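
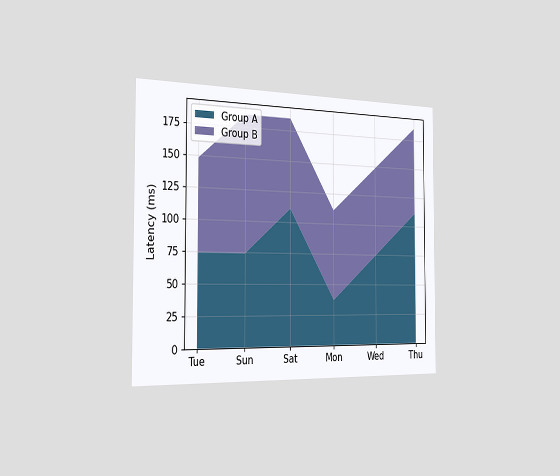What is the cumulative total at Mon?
111ms

The chart is viewed slightly from the left. The stacked total at Mon reaches 111ms.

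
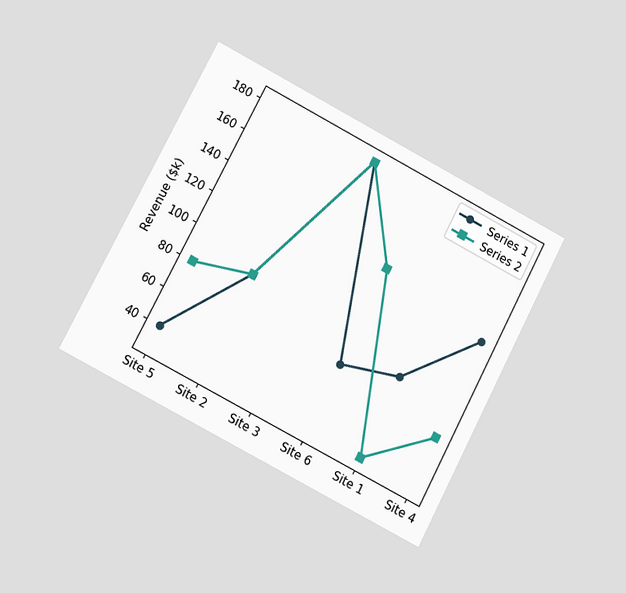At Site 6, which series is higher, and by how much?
Series 2, by $60k

The chart is tilted about 28° clockwise and viewed at a slight angle. At Site 6, Series 2 sits above the other line by $60k.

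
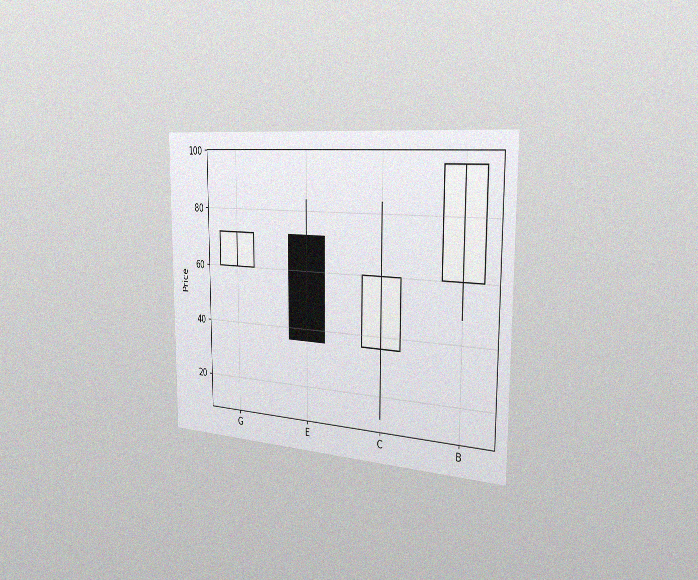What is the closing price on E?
36

The chart is viewed slightly from the right, with some photo noise. The E candle closes at 36.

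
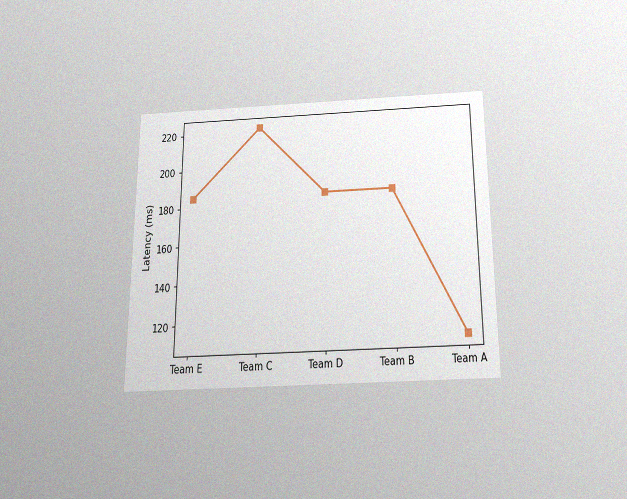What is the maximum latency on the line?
222ms

The chart is viewed slightly from below, with some photo noise. The highest point is at Team C, and reading across to the y-axis gives 222ms.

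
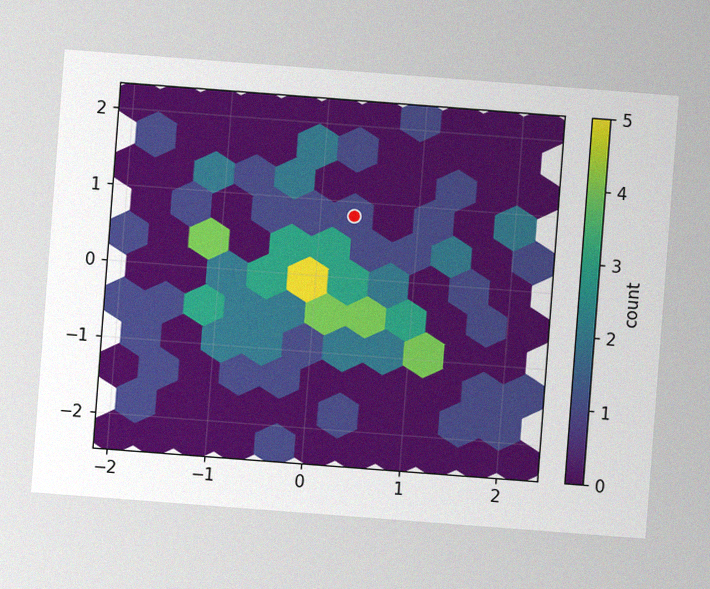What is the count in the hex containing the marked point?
1

The chart is tilted about 4° clockwise, with some photo noise. The marked hex reads 1 on the colorbar.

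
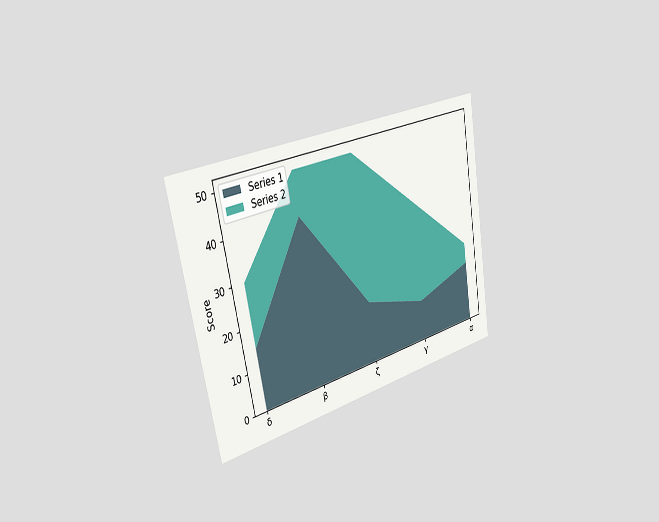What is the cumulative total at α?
The chart is tilted about 10° counter-clockwise and viewed slightly from the left. The stacked total at α reaches 20.

20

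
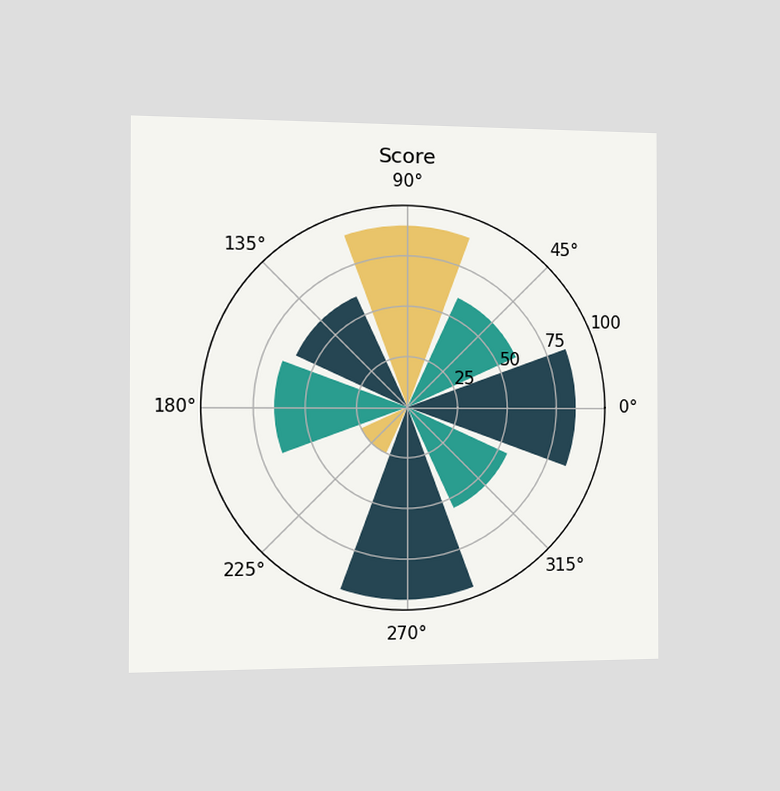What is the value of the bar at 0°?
The chart is viewed slightly from the left. The bar at 0° reaches 85 on the radial axis.

85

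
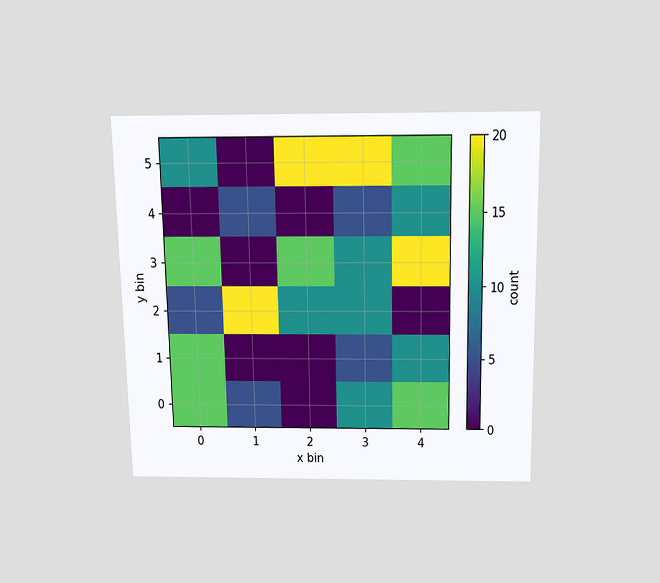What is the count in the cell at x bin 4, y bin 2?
The chart is viewed slightly from above. Matching the cell (4, 2) against the colorbar gives 0.

0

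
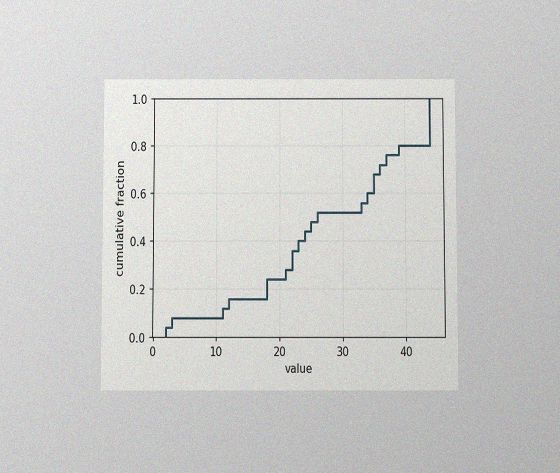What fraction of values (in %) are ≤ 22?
36%

The chart is viewed slightly from below, with some photo noise. At x=22 the ECDF step is at 36%.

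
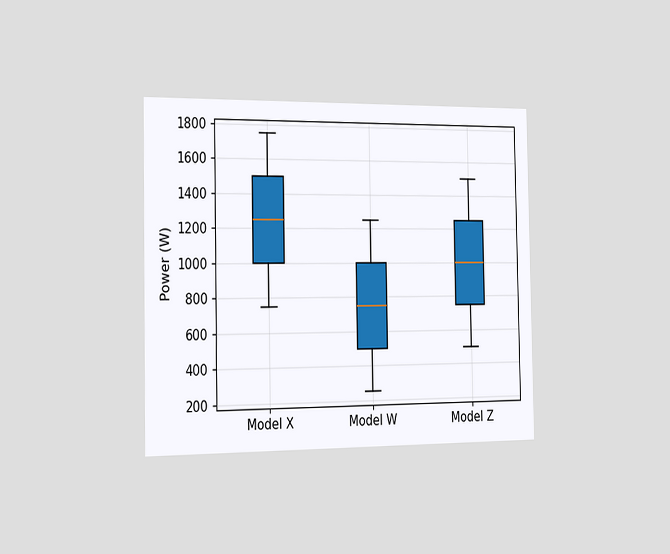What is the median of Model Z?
1000W

The chart is viewed slightly from the left. The median line in the Model Z box sits at 1000W.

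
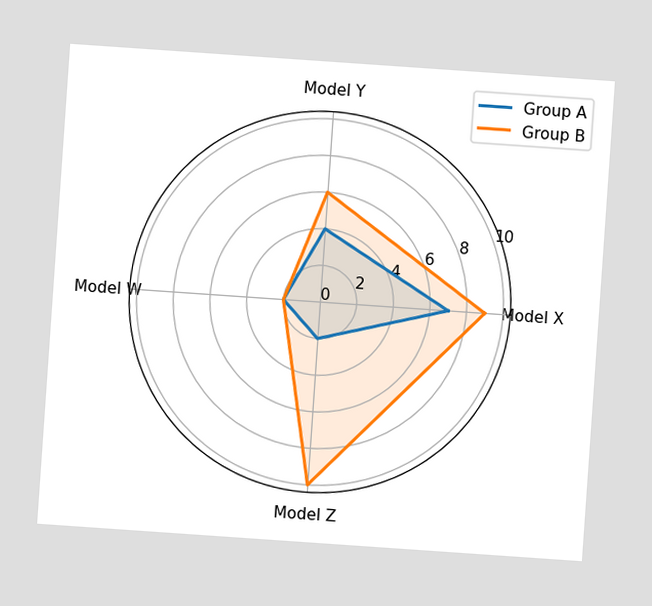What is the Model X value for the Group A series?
7

The chart is tilted about 4° clockwise. On the Model X axis, Group A reaches 7.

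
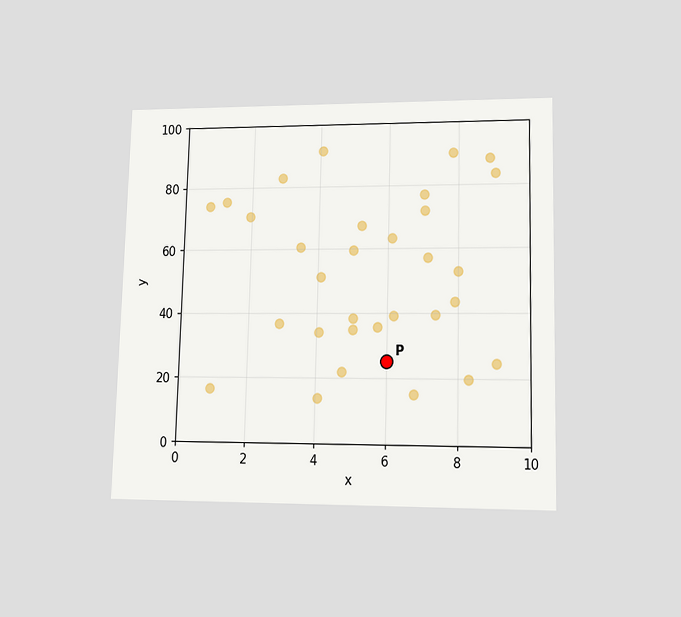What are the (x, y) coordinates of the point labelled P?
(6, 25)

The chart is viewed at a slight angle. Following the gridlines from P to each axis, P sits at (6, 25).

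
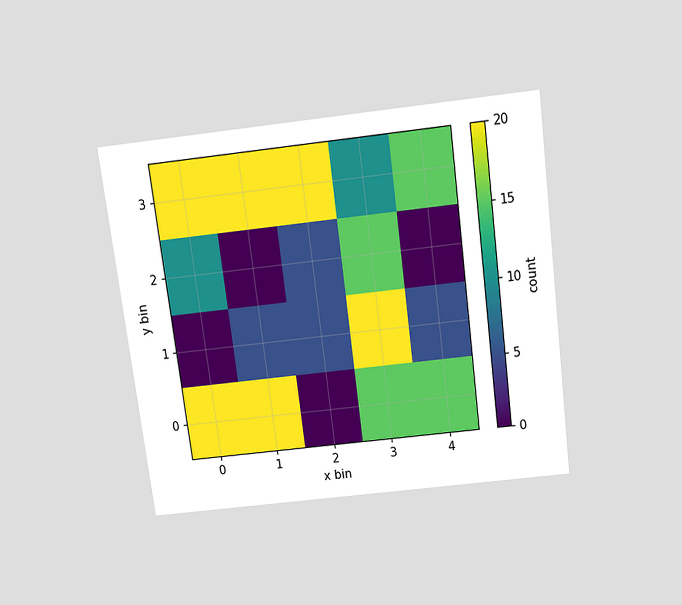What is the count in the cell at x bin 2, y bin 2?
The chart is tilted about 7° counter-clockwise and viewed slightly from above. Matching the cell (2, 2) against the colorbar gives 5.

5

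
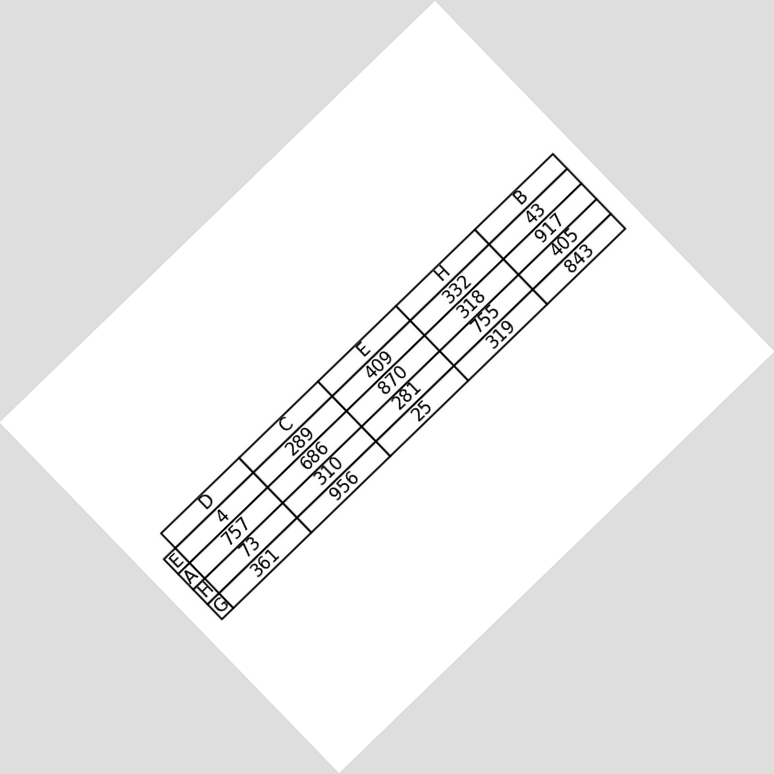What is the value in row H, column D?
The chart is tilted about 44° counter-clockwise. The (H, D) cell reads 73.

73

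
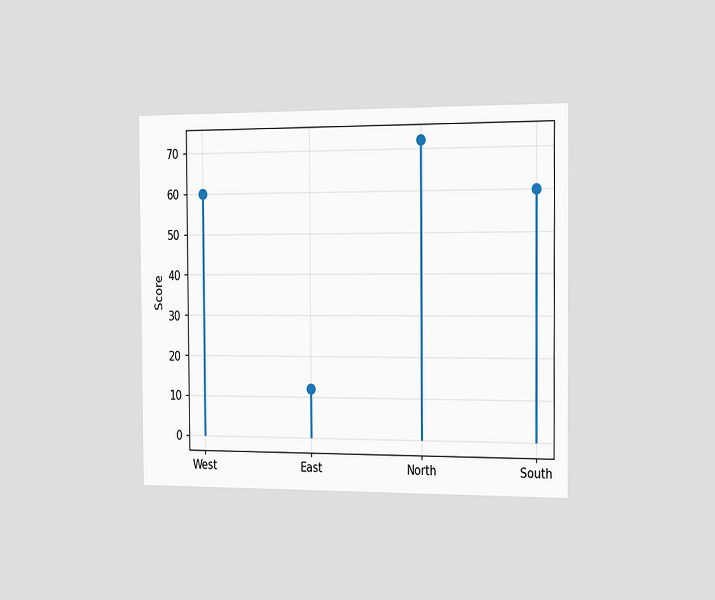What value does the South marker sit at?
60

The chart is viewed slightly from the right. The South marker sits at 60.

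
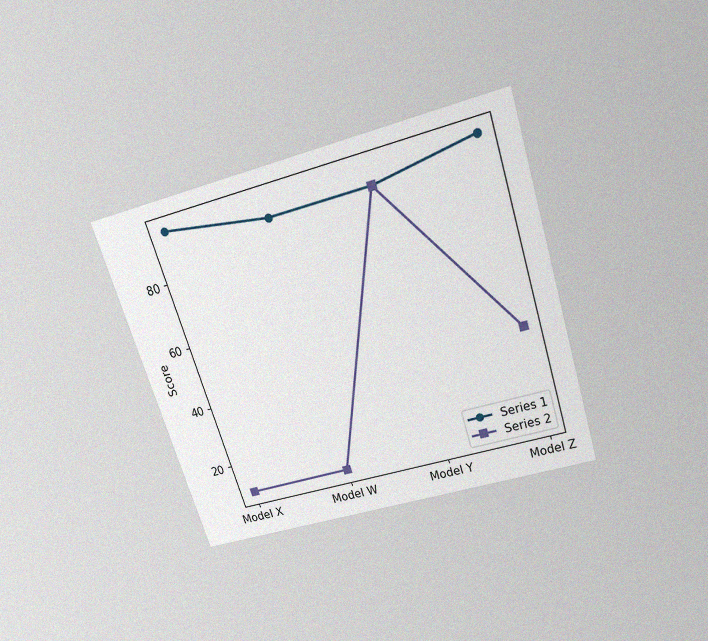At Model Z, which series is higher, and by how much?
Series 1, by 55

The chart is tilted about 18° counter-clockwise and viewed slightly from above, with some photo noise. At Model Z, Series 1 sits above the other line by 55.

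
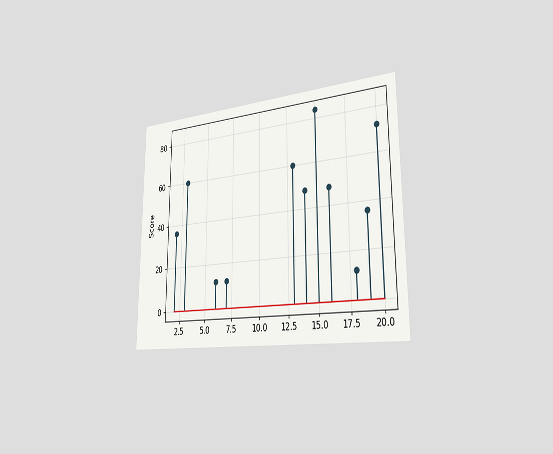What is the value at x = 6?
The chart is viewed slightly from the right. The stem at x=6 reaches 12.

12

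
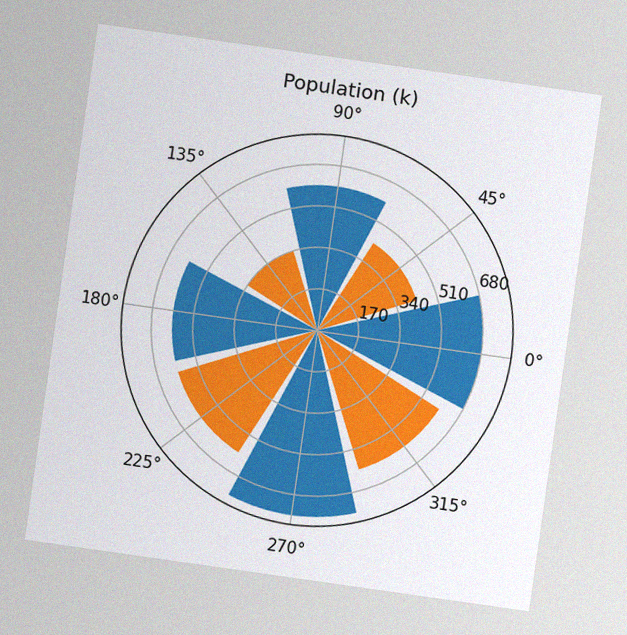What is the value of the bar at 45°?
The chart is tilted about 8° clockwise, with some photo noise. The bar at 45° reaches 425k on the radial axis.

425k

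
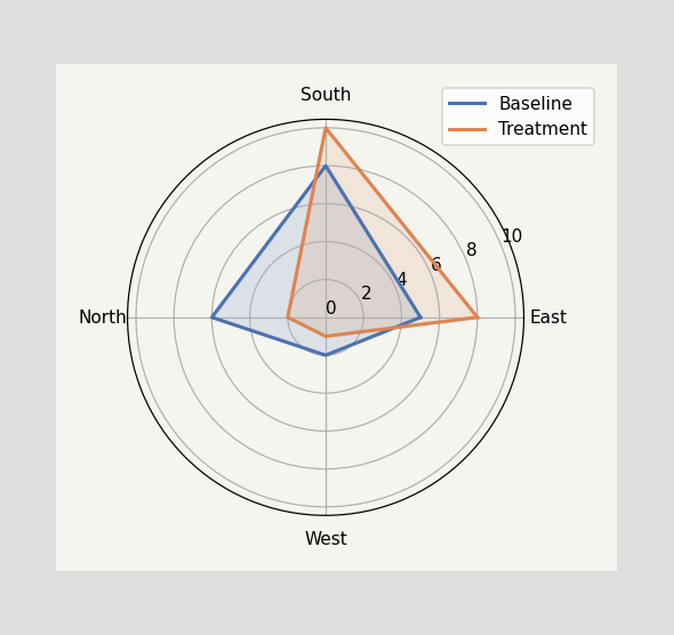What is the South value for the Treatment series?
10

On the South axis, Treatment reaches 10.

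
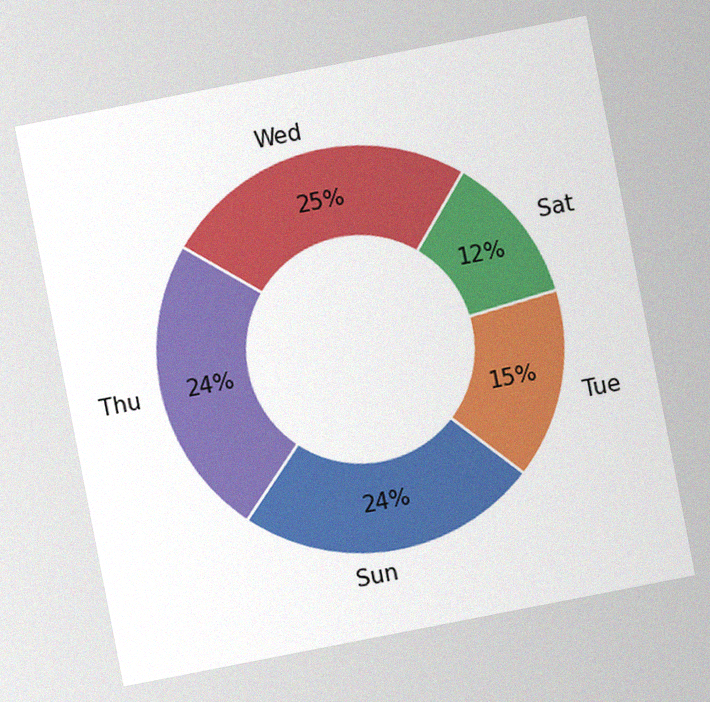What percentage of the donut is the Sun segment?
24%

The chart is tilted about 11° counter-clockwise, with some photo noise. The Sun segment takes up 24% of the ring.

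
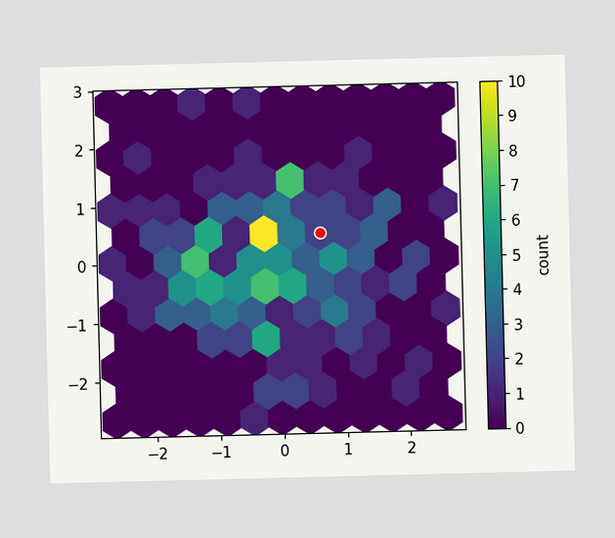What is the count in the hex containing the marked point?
2

The marked hex reads 2 on the colorbar.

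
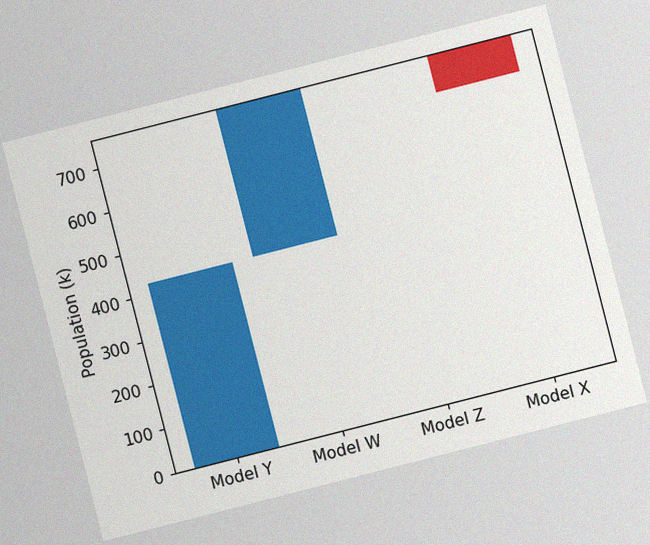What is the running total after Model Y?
425k

The chart is tilted about 14° counter-clockwise, with some photo noise. After Model Y the running total reaches 425k.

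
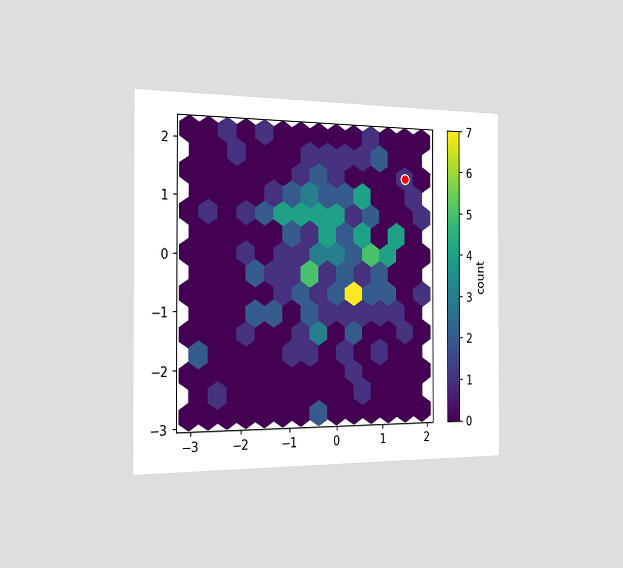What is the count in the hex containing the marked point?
The chart is viewed slightly from the left. The marked hex reads 1 on the colorbar.

1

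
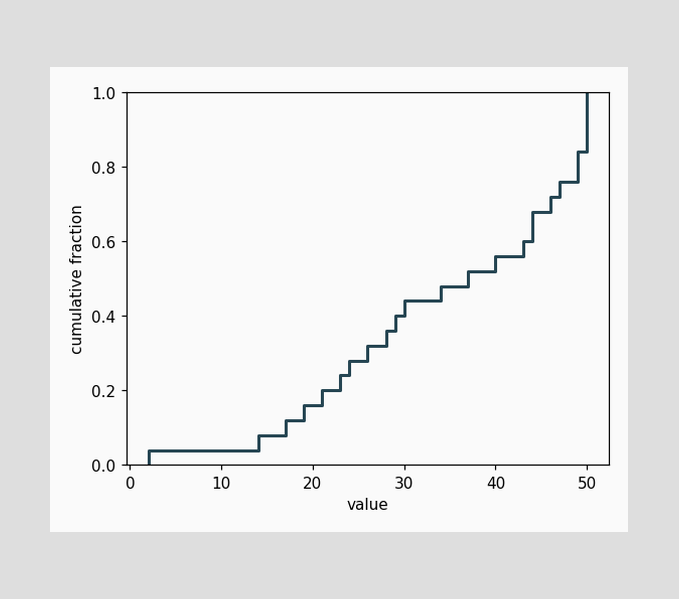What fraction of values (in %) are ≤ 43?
At x=43 the ECDF step is at 60%.

60%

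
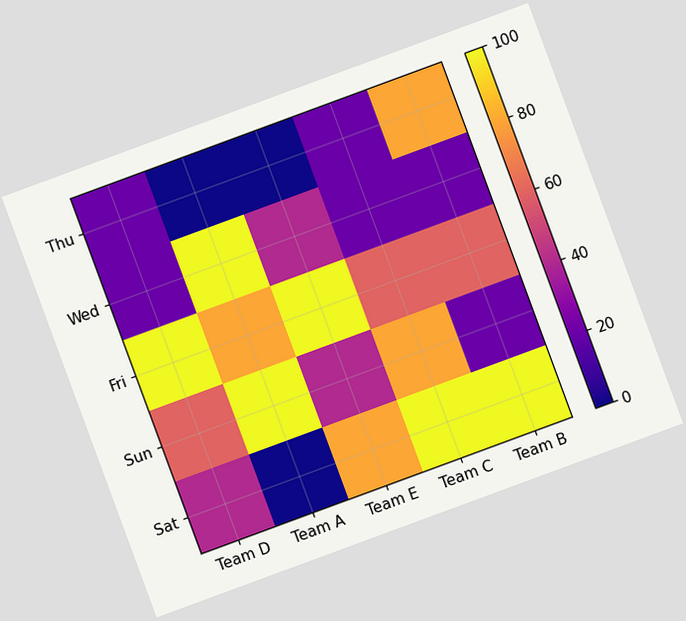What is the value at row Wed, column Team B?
The chart is tilted about 20° counter-clockwise. Matching cell (Wed, Team B) against the colorbar gives 20.

20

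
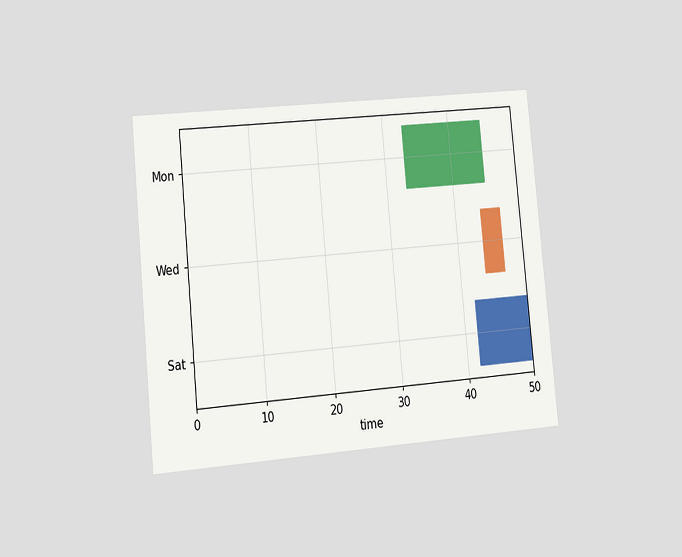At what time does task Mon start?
33

The chart is tilted about 5° counter-clockwise and viewed slightly from the left. The Mon bar begins at t=33.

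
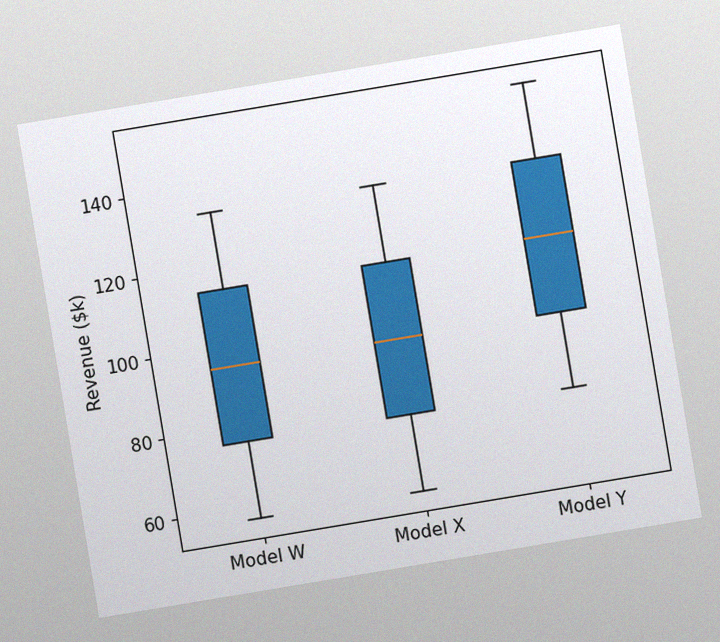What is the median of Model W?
$95k

The chart is tilted about 9° counter-clockwise, with some photo noise. The median line in the Model W box sits at $95k.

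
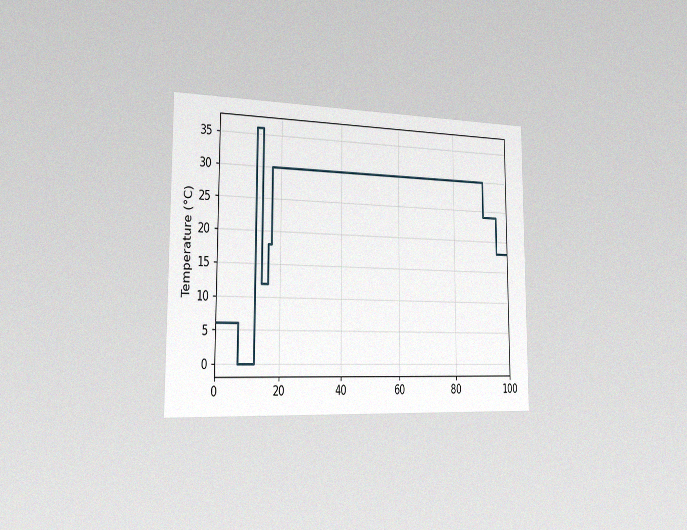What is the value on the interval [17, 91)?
The chart is viewed slightly from the left, with some photo noise. On [17, 91) the step sits at 30°C.

30°C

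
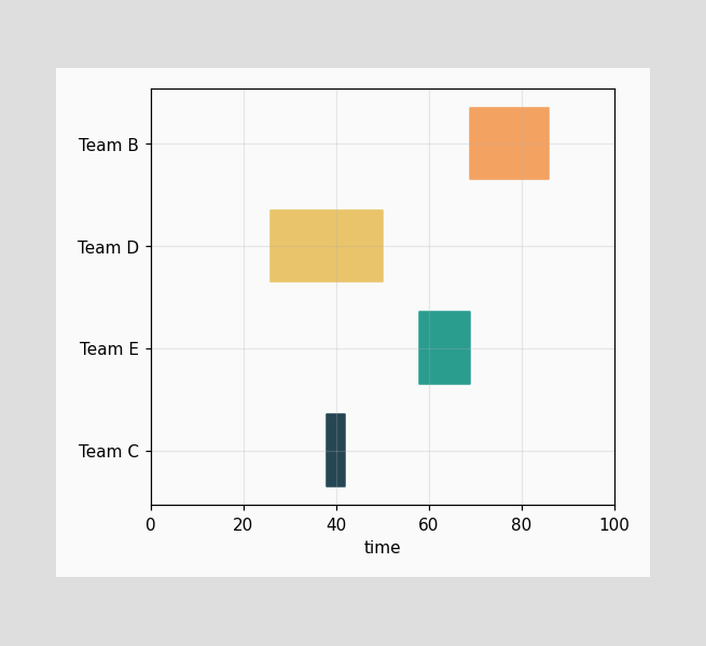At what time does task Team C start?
The Team C bar begins at t=38.

38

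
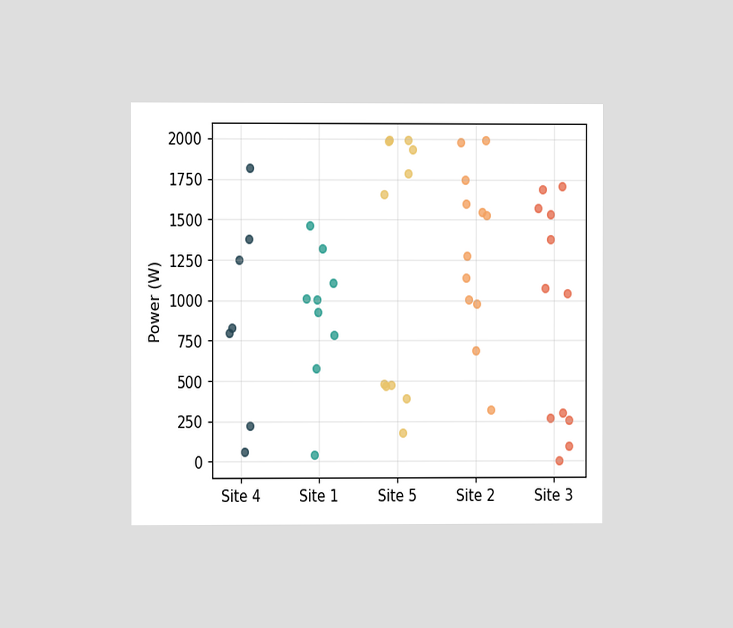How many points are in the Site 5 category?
The chart is viewed at a slight angle. Counting the markers in the Site 5 column gives 11.

11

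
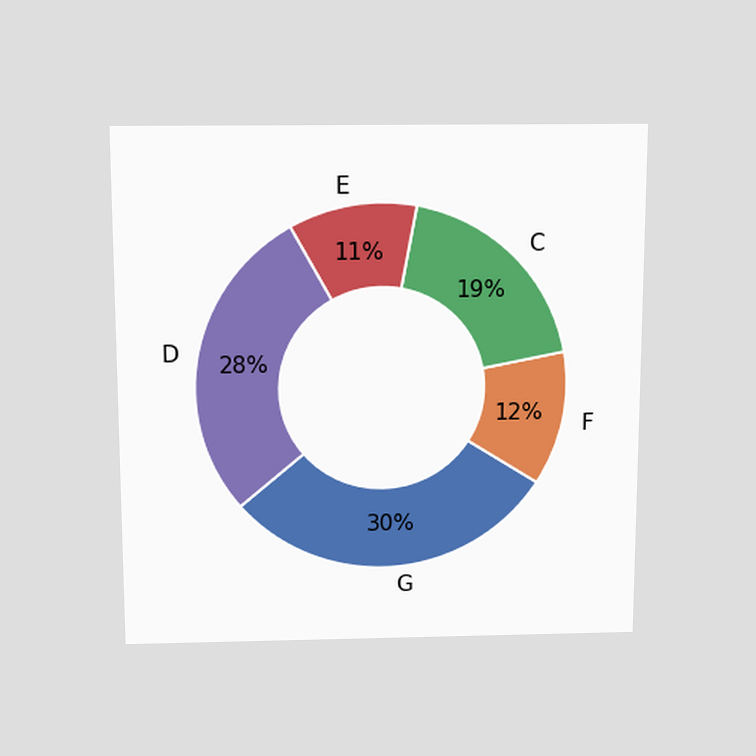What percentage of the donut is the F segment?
The chart is viewed slightly from above. The F segment takes up 12% of the ring.

12%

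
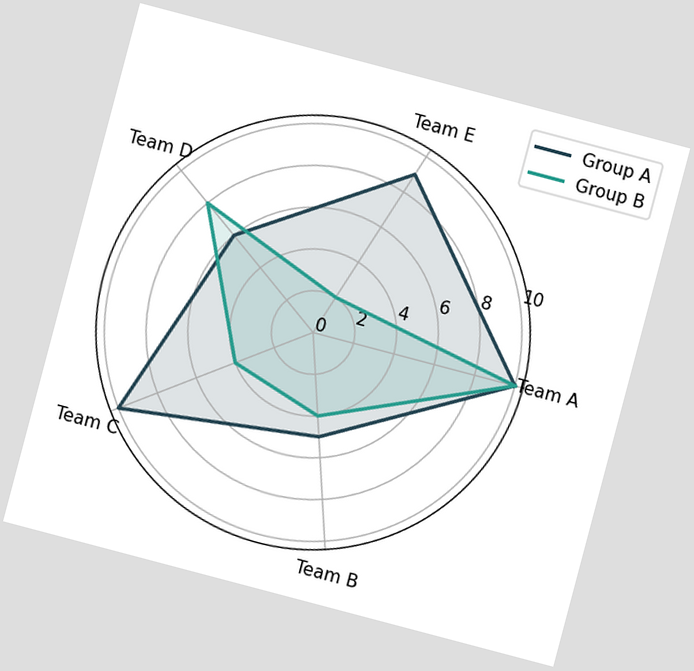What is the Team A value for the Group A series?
10

The chart is tilted about 15° clockwise. On the Team A axis, Group A reaches 10.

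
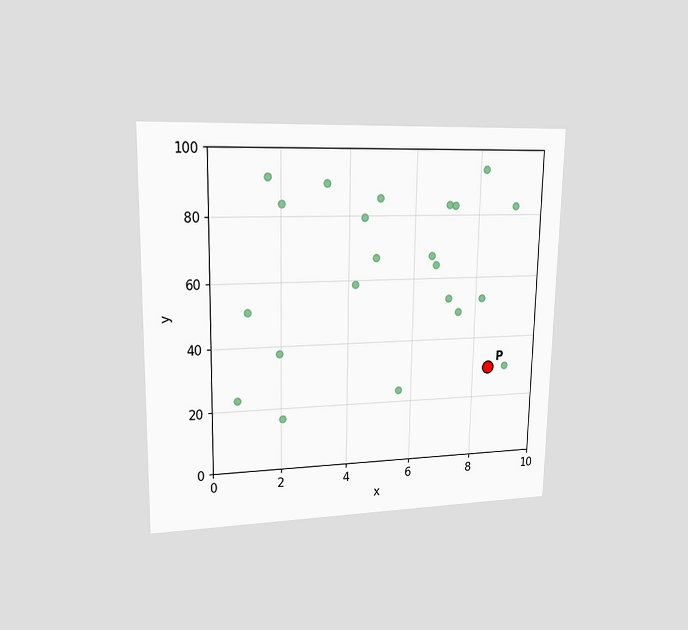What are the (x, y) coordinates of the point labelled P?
(8.5, 30)

The chart is viewed at a slight angle. Following the gridlines from P to each axis, P sits at (8.5, 30).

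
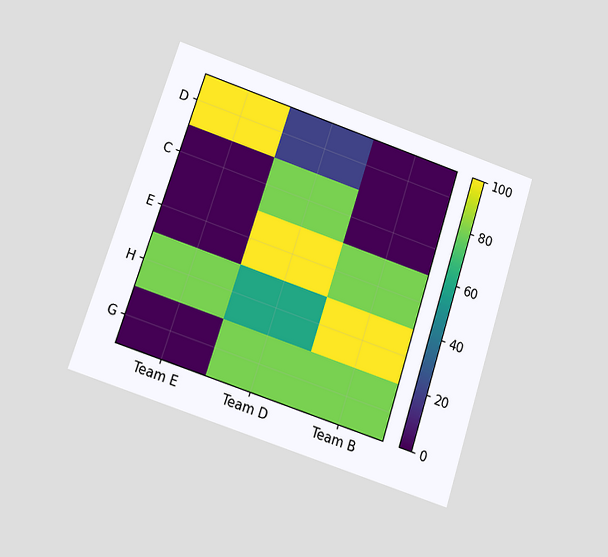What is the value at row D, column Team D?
20

The chart is tilted about 18° clockwise and viewed slightly from below. Matching cell (D, Team D) against the colorbar gives 20.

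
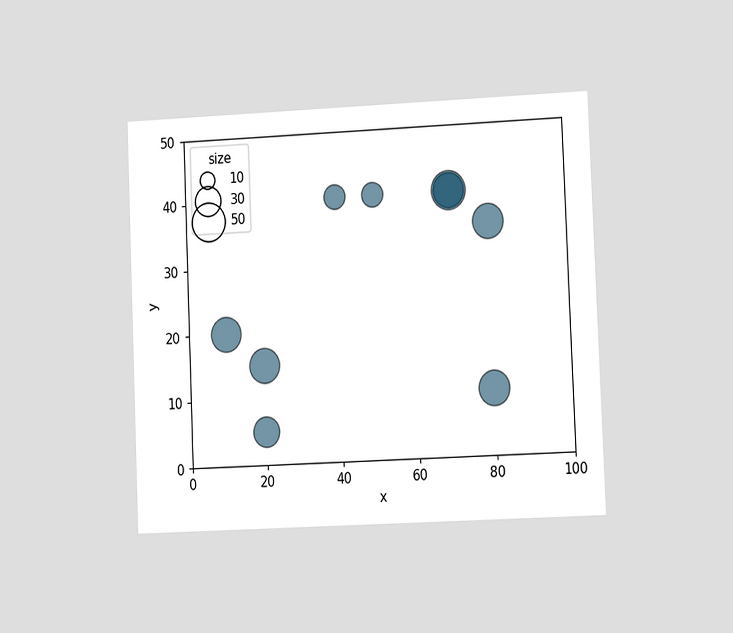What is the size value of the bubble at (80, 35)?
40

The chart is tilted about 2° counter-clockwise and viewed slightly from the right. Matching the bubble at (80, 35) against the size legend gives 40.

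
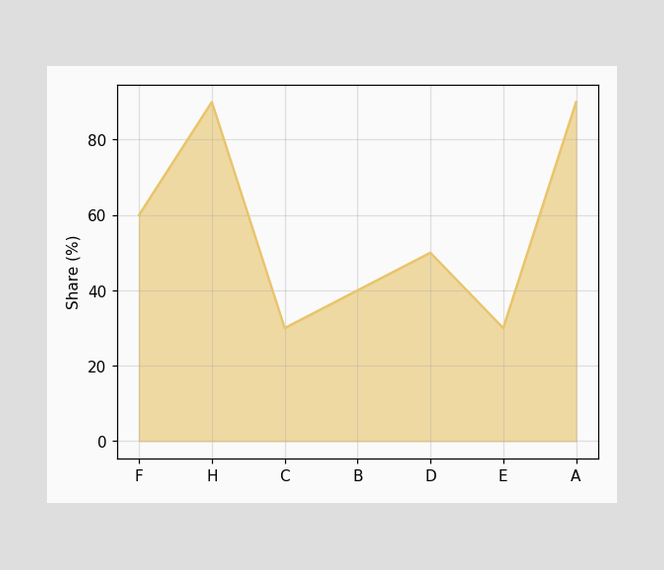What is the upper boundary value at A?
90%

At A the upper boundary is at 90%.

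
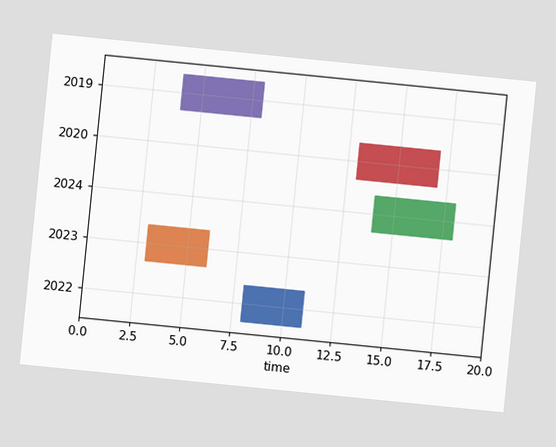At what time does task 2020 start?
13

The chart is tilted about 6° clockwise. The 2020 bar begins at t=13.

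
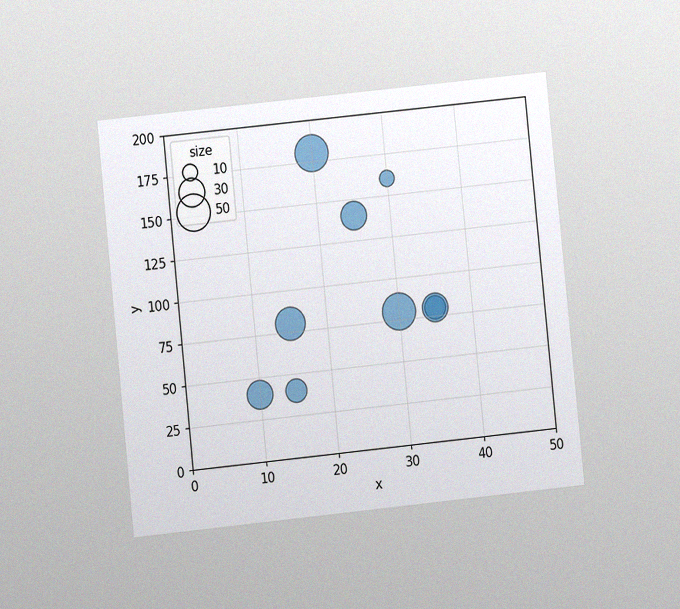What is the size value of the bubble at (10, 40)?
30

The chart is tilted about 6° counter-clockwise and viewed at a slight angle, with some photo noise. Matching the bubble at (10, 40) against the size legend gives 30.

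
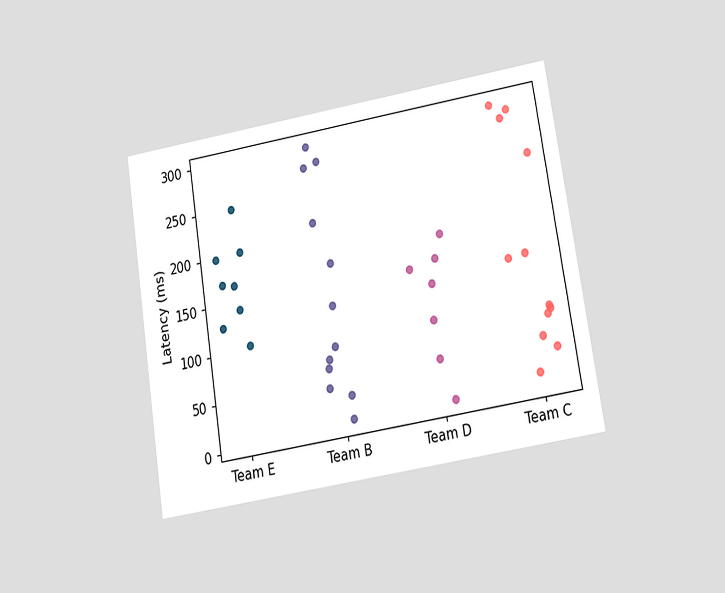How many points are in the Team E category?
8

The chart is tilted about 9° counter-clockwise and viewed at a slight angle. Counting the markers in the Team E column gives 8.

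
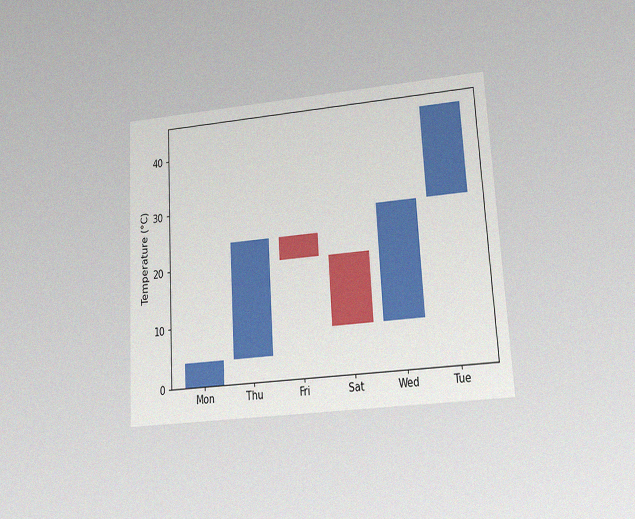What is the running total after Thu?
The chart is tilted about 3° counter-clockwise and viewed at a slight angle, with some photo noise. After Thu the running total reaches 24°C.

24°C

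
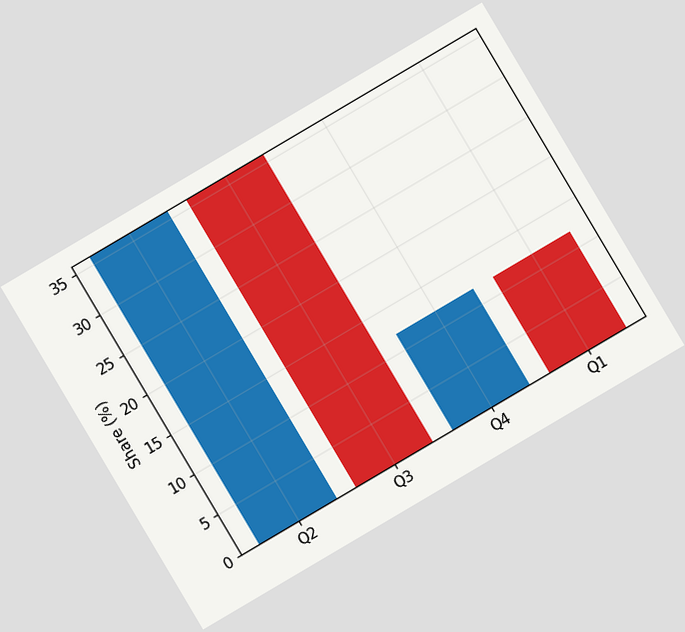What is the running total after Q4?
12%

The chart is tilted about 31° counter-clockwise. After Q4 the running total reaches 12%.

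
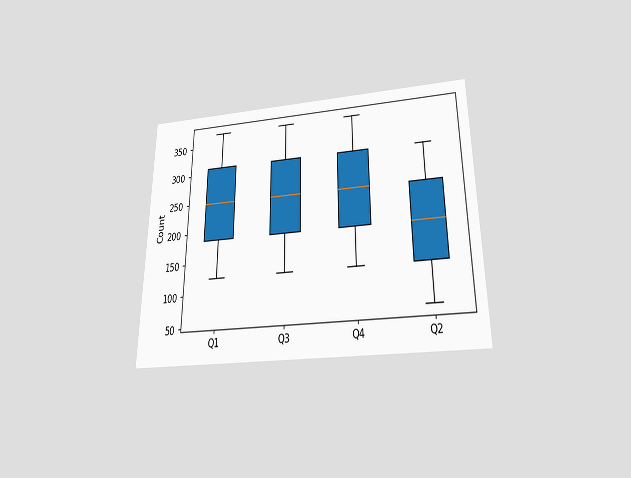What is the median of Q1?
The chart is viewed slightly from below. The median line in the Q1 box sits at 248.

248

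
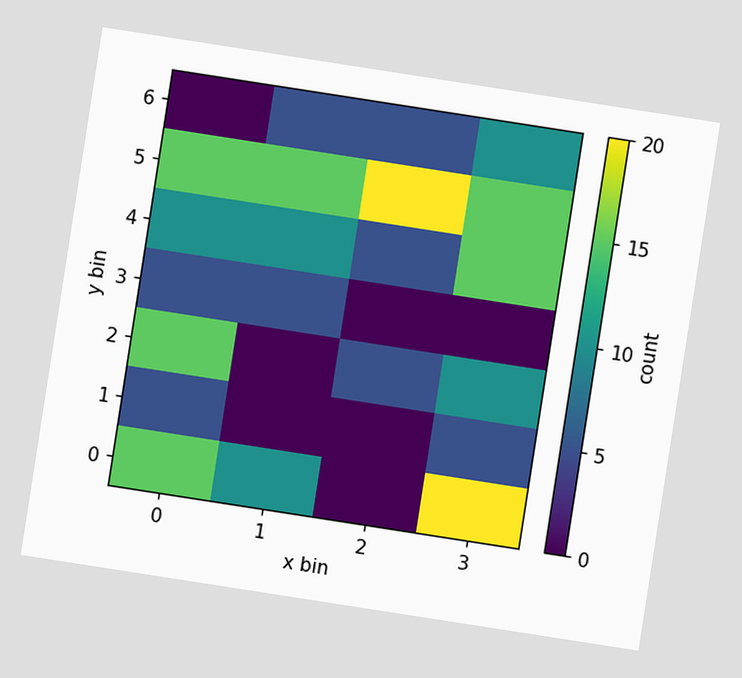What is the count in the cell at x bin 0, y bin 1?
5

The chart is tilted about 9° clockwise. Matching the cell (0, 1) against the colorbar gives 5.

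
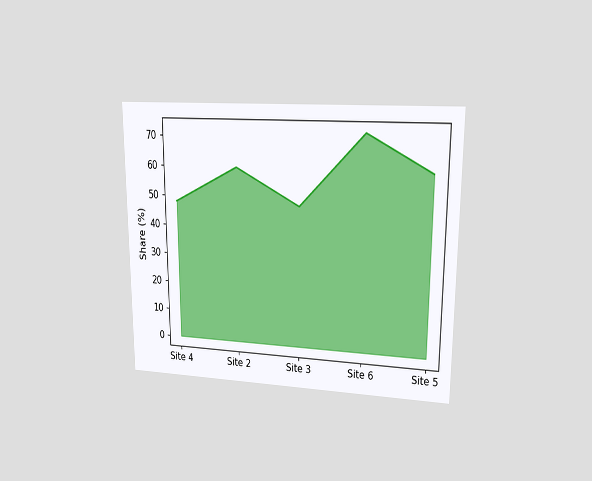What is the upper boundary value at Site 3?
48%

The chart is viewed at a slight angle. At Site 3 the upper boundary is at 48%.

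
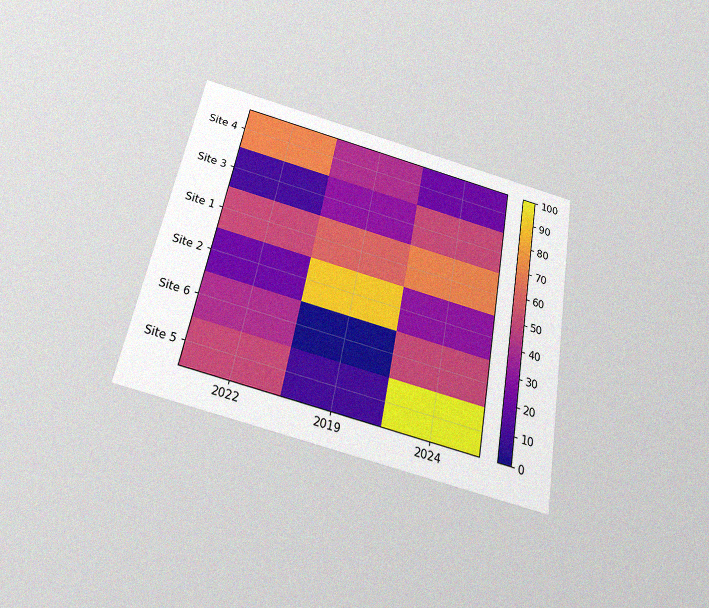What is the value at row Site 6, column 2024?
50

The chart is tilted about 11° clockwise and viewed slightly from below, with some photo noise. Matching cell (Site 6, 2024) against the colorbar gives 50.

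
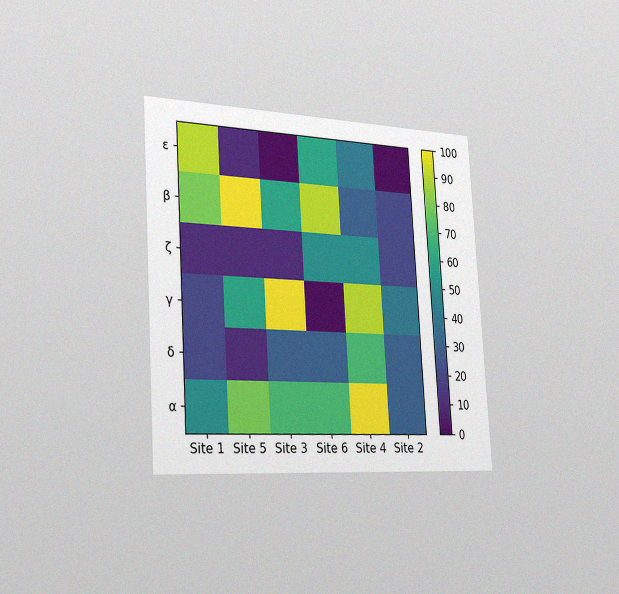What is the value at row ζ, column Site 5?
The chart is tilted about 3° counter-clockwise and viewed slightly from the left, with some photo noise. Matching cell (ζ, Site 5) against the colorbar gives 10.

10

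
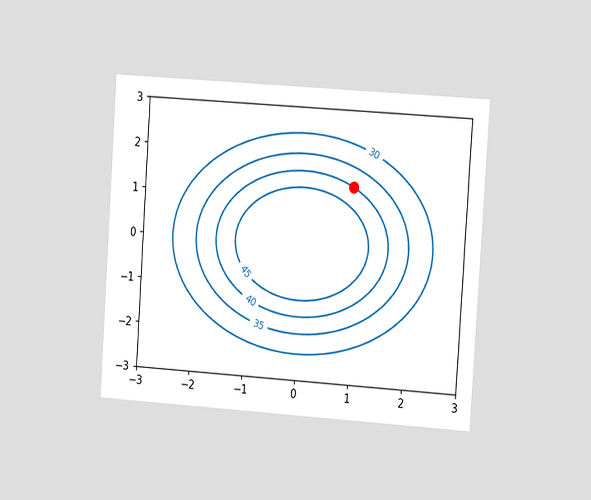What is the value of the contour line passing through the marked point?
The chart is tilted about 4° clockwise and viewed at a slight angle. The marked point sits on the contour labelled 40.

40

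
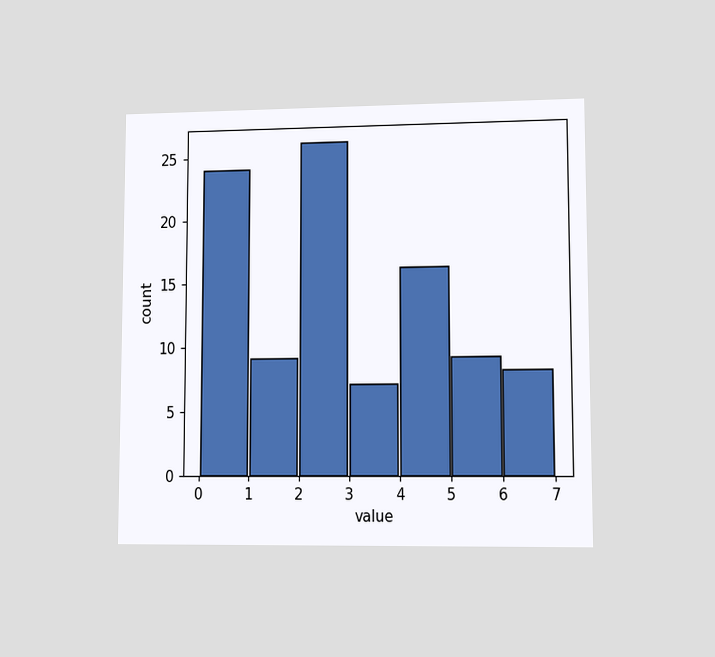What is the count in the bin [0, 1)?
The chart is viewed at a slight angle. The [0, 1) bin has height 24.

24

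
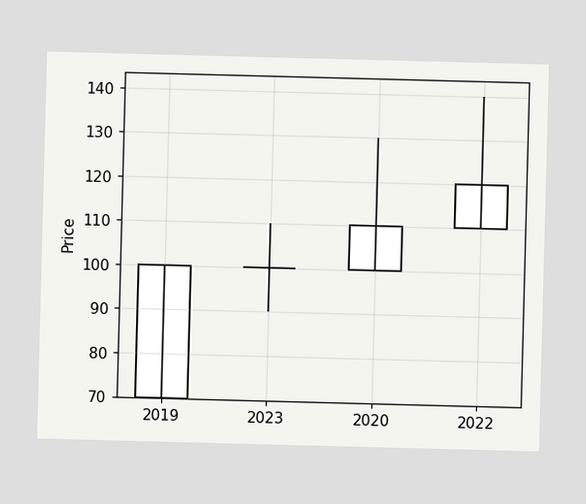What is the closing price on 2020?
The 2020 candle closes at 110.

110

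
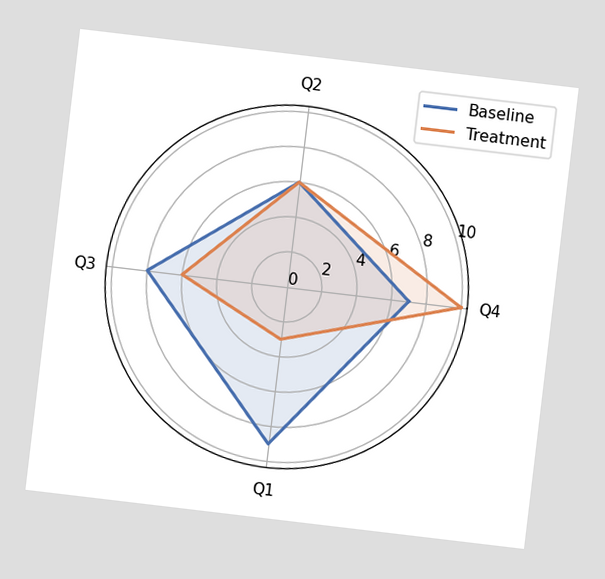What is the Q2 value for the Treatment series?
The chart is tilted about 7° clockwise. On the Q2 axis, Treatment reaches 6.

6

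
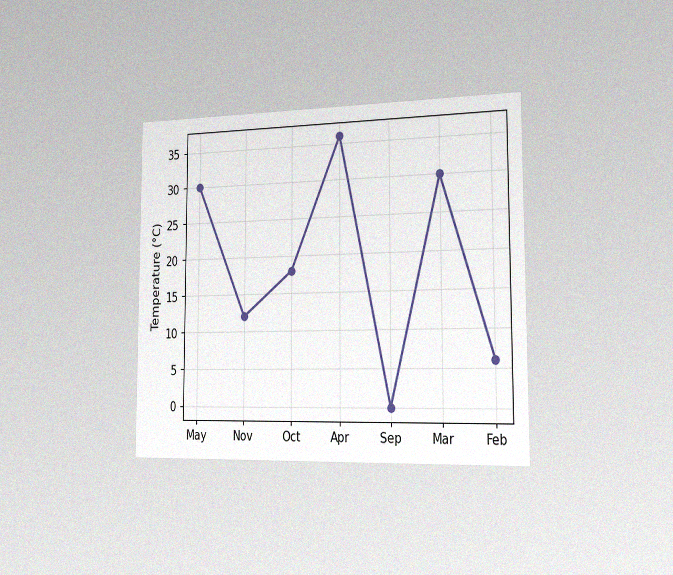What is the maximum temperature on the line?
The chart is viewed slightly from the right, with some photo noise. The highest point is at Apr, and reading across to the y-axis gives 36°C.

36°C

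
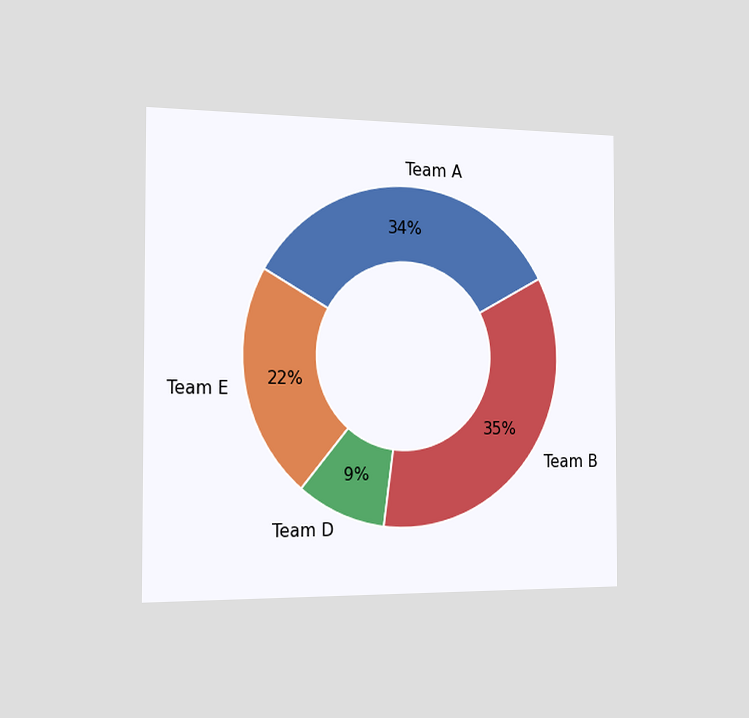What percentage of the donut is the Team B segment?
The chart is viewed slightly from the left. The Team B segment takes up 35% of the ring.

35%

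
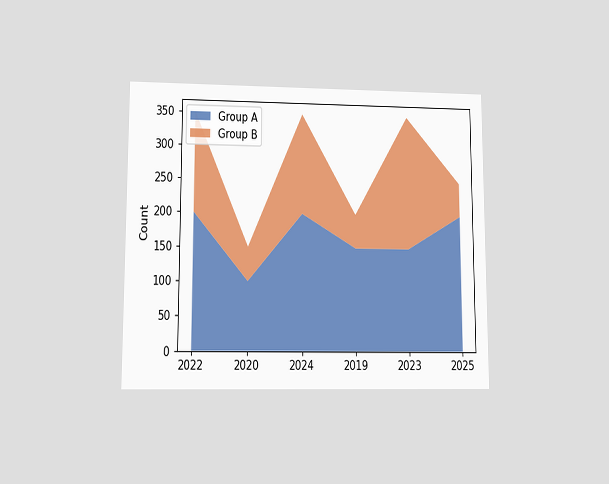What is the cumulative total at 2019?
200

The chart is viewed at a slight angle. The stacked total at 2019 reaches 200.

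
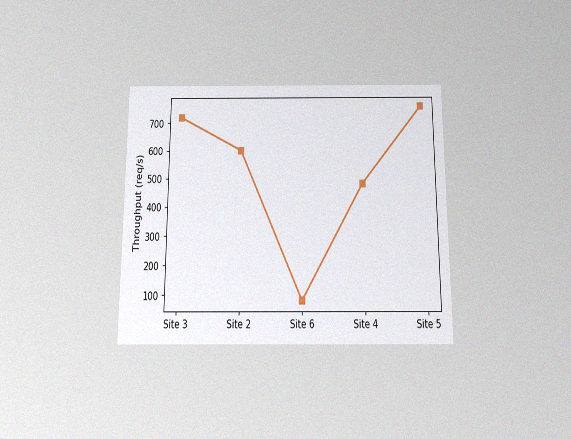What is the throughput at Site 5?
760req/s

The chart is viewed slightly from below, with some photo noise. At Site 5, the line is at 760req/s.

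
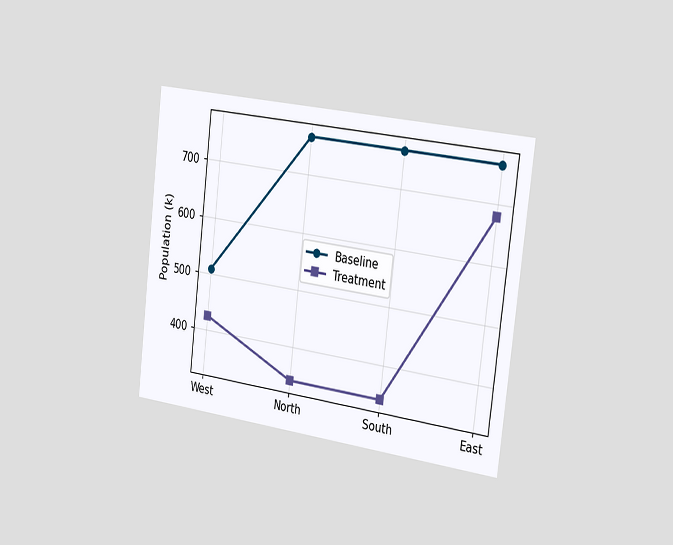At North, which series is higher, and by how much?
The chart is tilted about 7° clockwise and viewed slightly from the right. At North, Baseline sits above the other line by 425k.

Baseline, by 425k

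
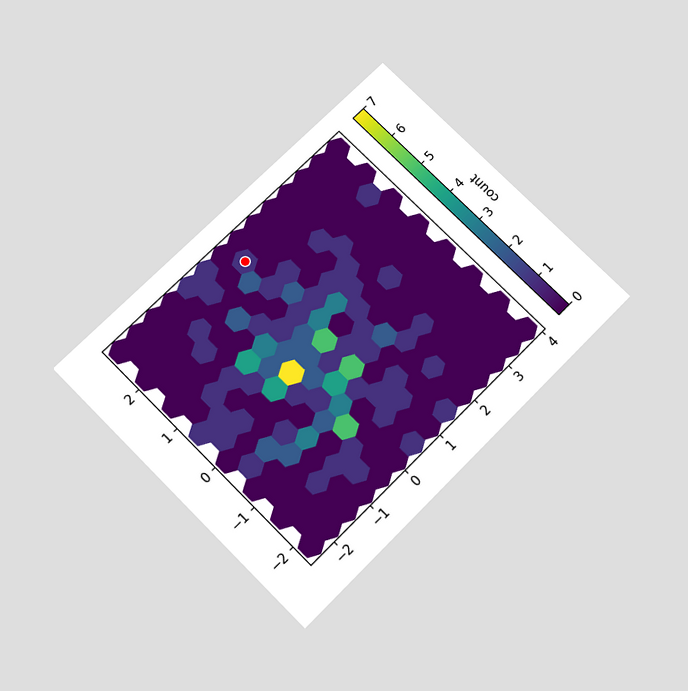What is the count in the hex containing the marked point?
1

The chart is tilted about 45° counter-clockwise and viewed slightly from below. The marked hex reads 1 on the colorbar.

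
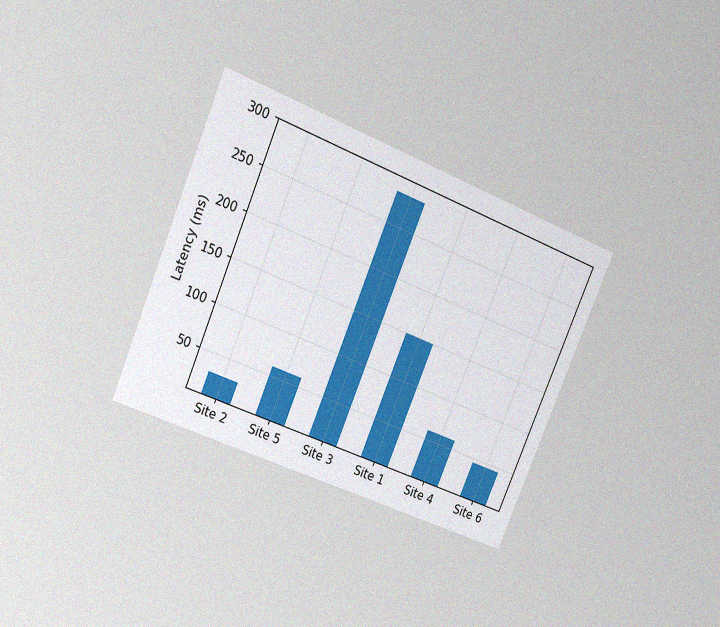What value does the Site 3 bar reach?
The chart is tilted about 23° clockwise and viewed at a slight angle, with some photo noise. Reading along the chart's y-axis, the Site 3 bar reaches 285ms.

285ms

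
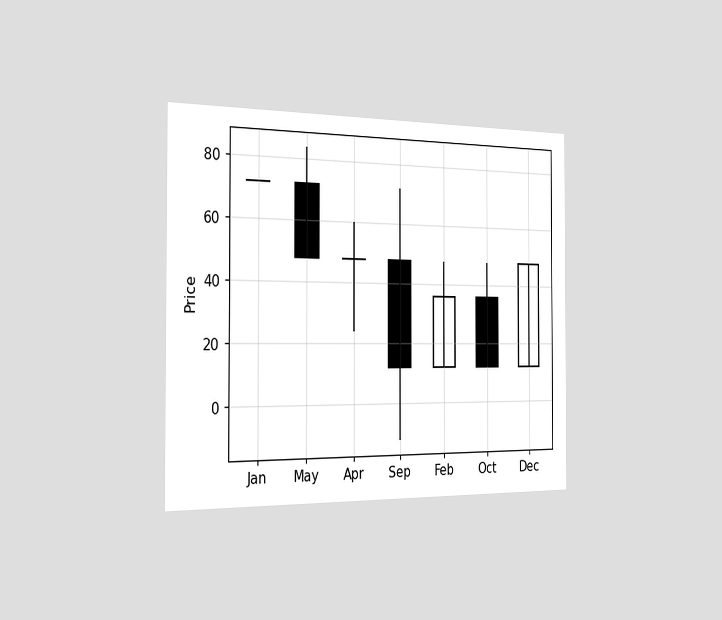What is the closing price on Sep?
12

The chart is viewed slightly from the left. The Sep candle closes at 12.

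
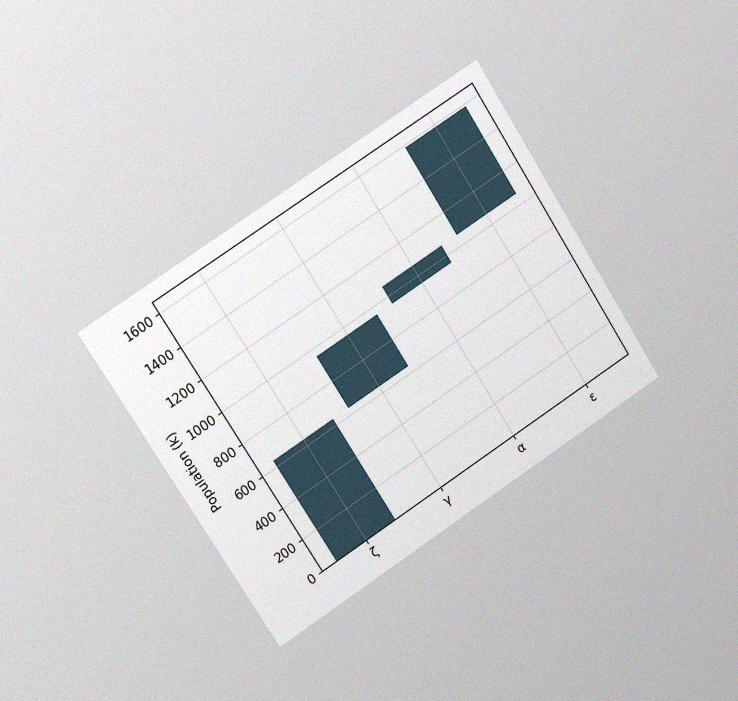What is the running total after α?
The chart is tilted about 33° counter-clockwise and viewed slightly from the left, with some photo noise. After α the running total reaches 1060k.

1060k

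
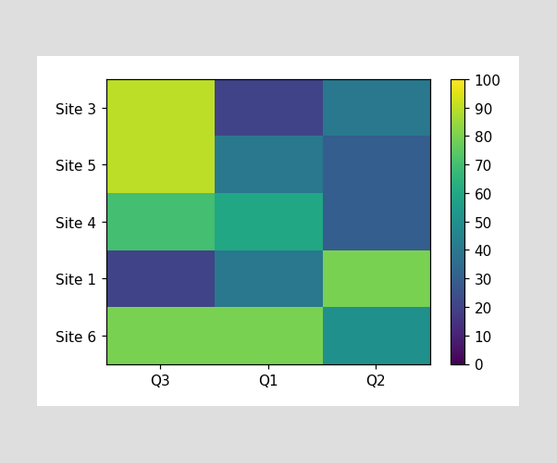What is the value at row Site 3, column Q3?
90

Matching cell (Site 3, Q3) against the colorbar gives 90.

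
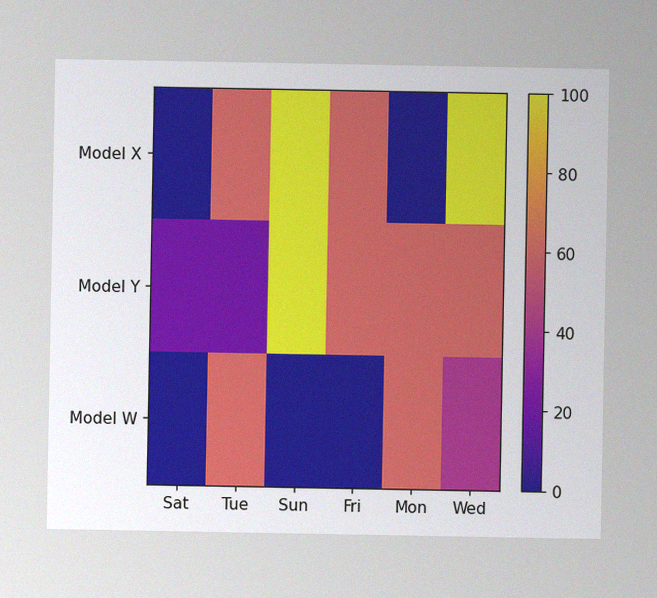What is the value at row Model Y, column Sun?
The image has some photo noise and uneven lighting. Matching cell (Model Y, Sun) against the colorbar gives 100.

100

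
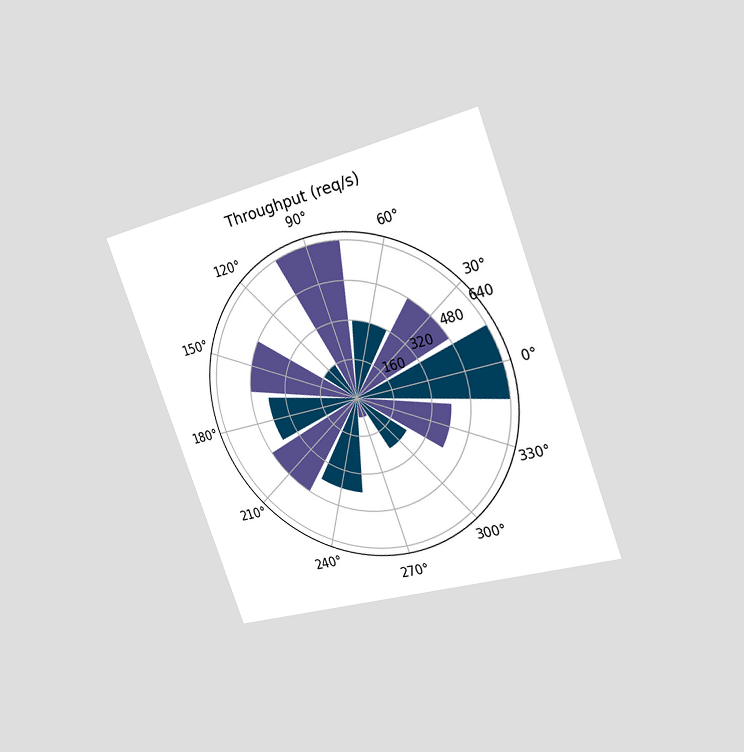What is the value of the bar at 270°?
80req/s

The chart is tilted about 20° counter-clockwise and viewed slightly from the right. The bar at 270° reaches 80req/s on the radial axis.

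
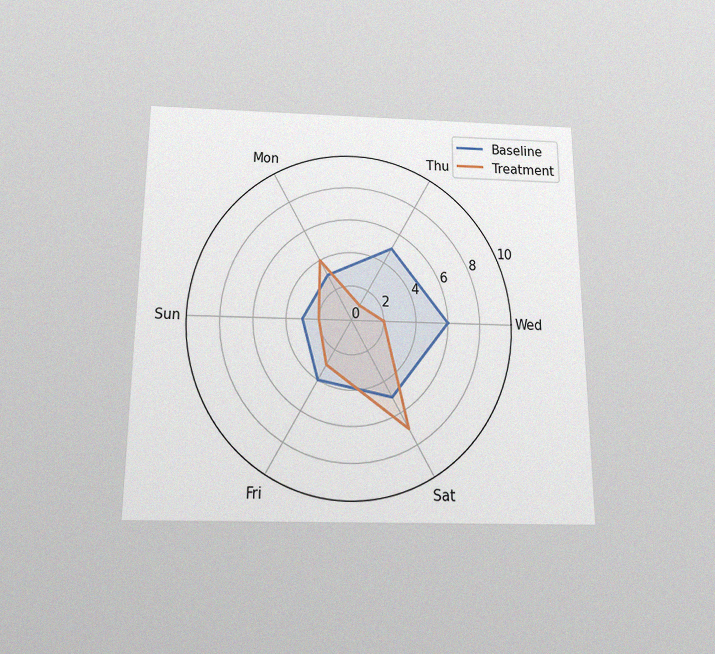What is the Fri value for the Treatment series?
3

The chart is viewed slightly from below, with some photo noise. On the Fri axis, Treatment reaches 3.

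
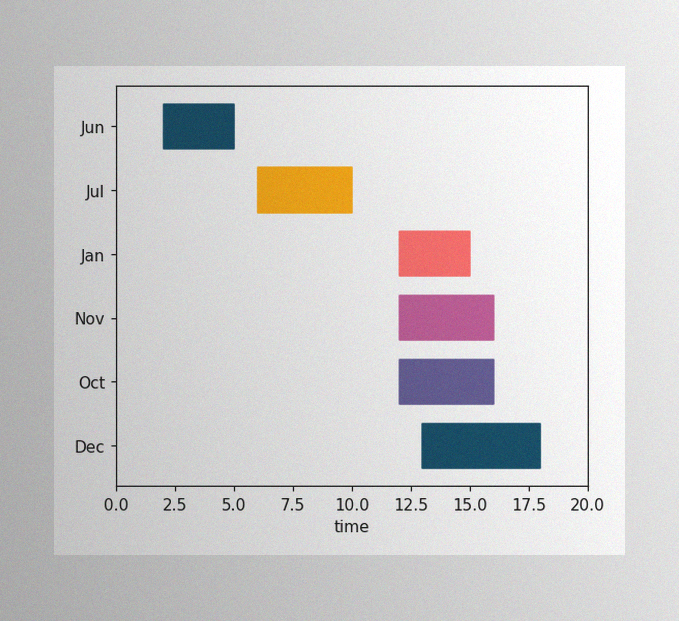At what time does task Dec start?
13

The image has some photo noise and uneven lighting. The Dec bar begins at t=13.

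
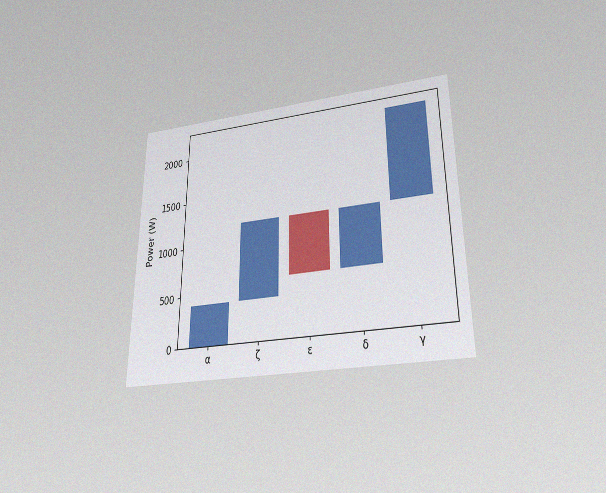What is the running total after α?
The chart is viewed slightly from below, with some photo noise. After α the running total reaches 400W.

400W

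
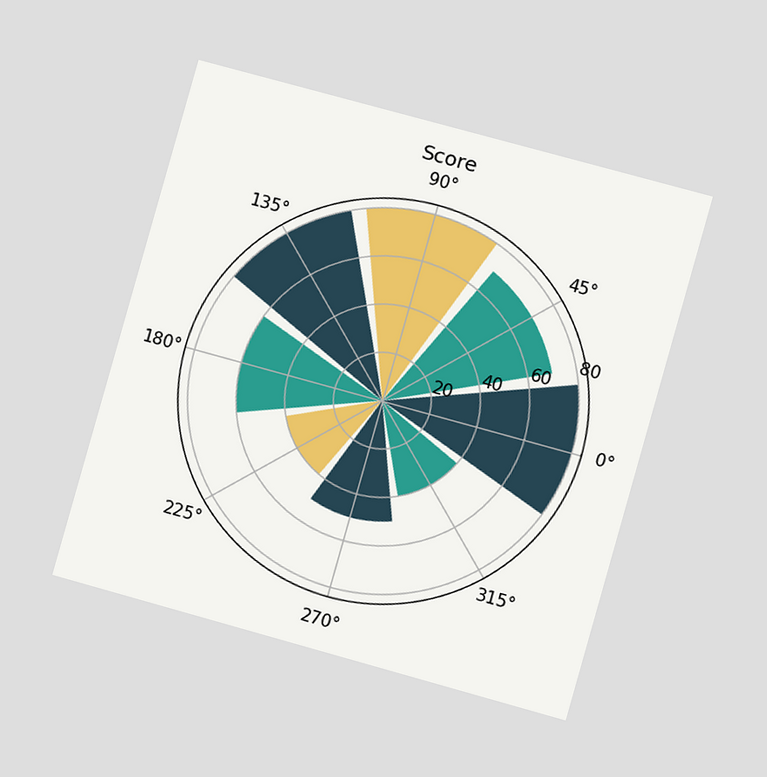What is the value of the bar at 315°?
40

The chart is tilted about 16° clockwise and viewed at a slight angle. The bar at 315° reaches 40 on the radial axis.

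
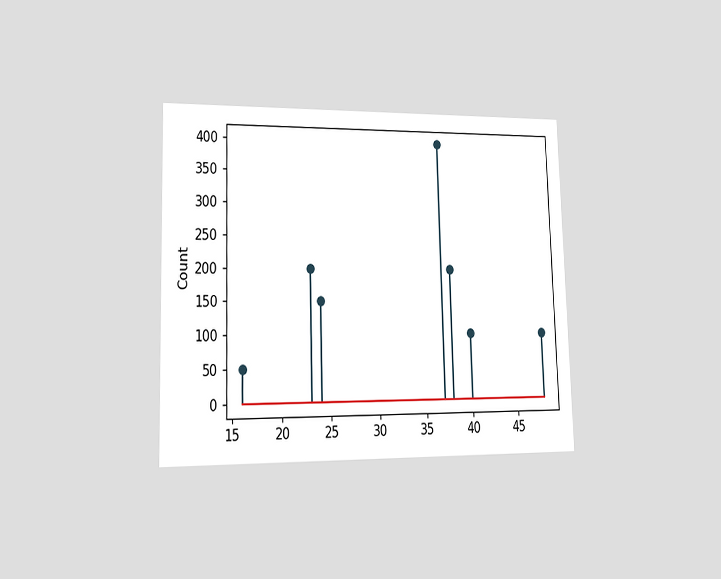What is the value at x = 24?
The chart is viewed slightly from the left. The stem at x=24 reaches 150.

150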